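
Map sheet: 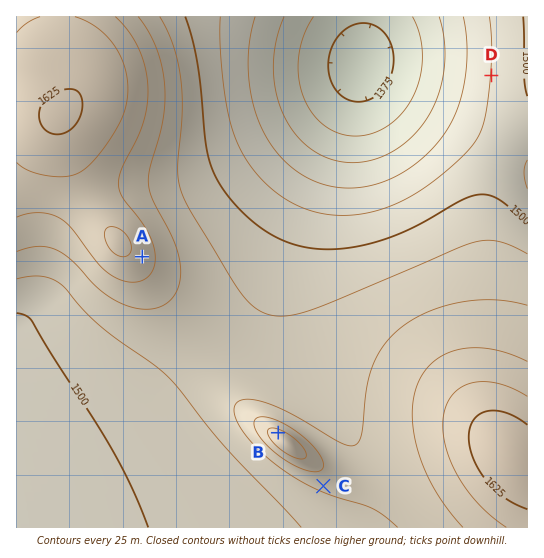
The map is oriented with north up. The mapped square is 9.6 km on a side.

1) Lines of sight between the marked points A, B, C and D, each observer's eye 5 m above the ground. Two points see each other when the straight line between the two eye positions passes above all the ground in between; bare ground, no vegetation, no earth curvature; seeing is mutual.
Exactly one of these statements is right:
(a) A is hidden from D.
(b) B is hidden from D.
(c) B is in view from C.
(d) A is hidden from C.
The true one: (d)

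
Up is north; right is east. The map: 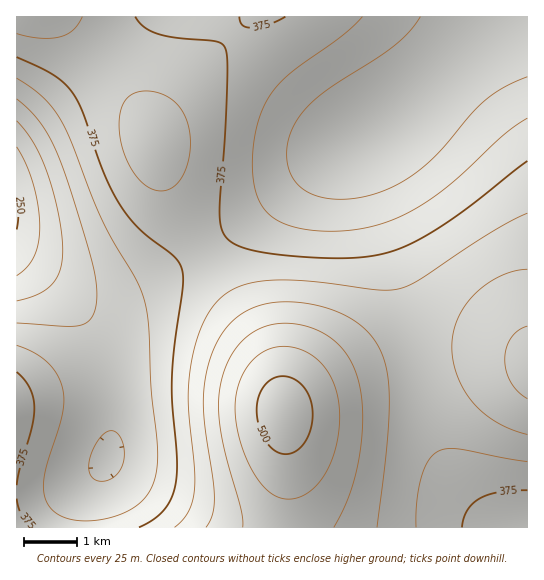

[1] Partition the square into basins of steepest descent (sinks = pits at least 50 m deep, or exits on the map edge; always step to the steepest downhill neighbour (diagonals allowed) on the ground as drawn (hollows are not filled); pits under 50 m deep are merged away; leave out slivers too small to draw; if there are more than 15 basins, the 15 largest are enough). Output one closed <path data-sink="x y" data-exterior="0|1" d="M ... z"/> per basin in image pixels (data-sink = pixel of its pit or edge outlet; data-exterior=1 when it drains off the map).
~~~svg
<path data-sink="370 134" data-exterior="0" d="M527 16l-467 1 52 57 31 40 12 28 9 36 17 37 72 115 18 32 8 23 4 26 11-10 39-18 33-12 37-10 54-8 45 0 26 5z"/><path data-sink="17 213" data-exterior="1" d="M59 16l-43 1 0 510 270 1 2-65-3-34-4-34-10-33-18-32-72-115-17-37-9-36-12-28-31-40z"/><path data-sink="527 527" data-exterior="1" d="M502 353l-45 0-66 11-52 16-49 24-7 7 5 52-1 64 240 1 1-169z"/>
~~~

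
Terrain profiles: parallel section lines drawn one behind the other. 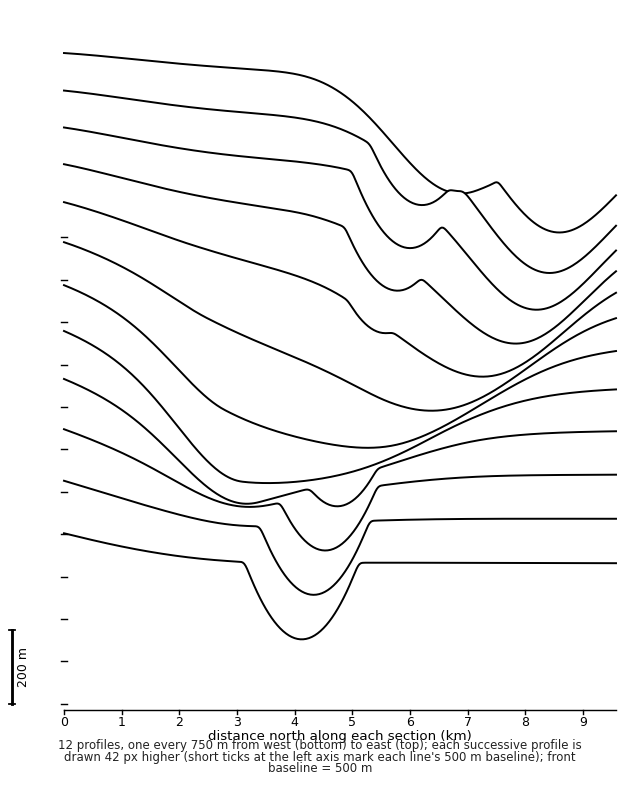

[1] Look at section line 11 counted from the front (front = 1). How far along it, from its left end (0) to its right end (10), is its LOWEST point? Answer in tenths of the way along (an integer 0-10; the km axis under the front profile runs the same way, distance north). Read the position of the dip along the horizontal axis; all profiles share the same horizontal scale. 9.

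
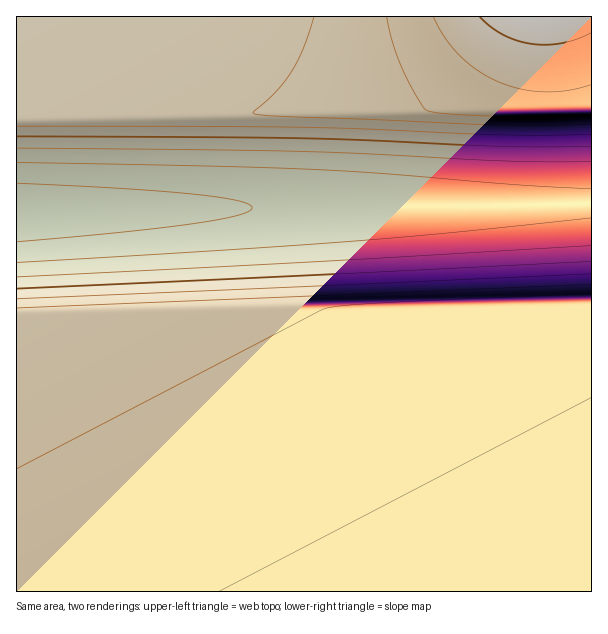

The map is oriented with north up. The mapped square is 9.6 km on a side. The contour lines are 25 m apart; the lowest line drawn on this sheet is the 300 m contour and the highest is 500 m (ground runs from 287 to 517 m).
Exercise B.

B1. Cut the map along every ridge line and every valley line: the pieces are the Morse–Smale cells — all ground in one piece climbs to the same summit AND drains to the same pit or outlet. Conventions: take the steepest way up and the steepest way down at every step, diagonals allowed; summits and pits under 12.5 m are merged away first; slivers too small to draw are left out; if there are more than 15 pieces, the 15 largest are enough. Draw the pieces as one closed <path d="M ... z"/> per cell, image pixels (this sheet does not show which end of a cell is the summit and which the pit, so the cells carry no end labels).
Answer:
<path d="M591 204l-118 2-195 0-261 6-1 379 575 1z"/><path d="M591 16l-574 0-1 196 575-8z"/>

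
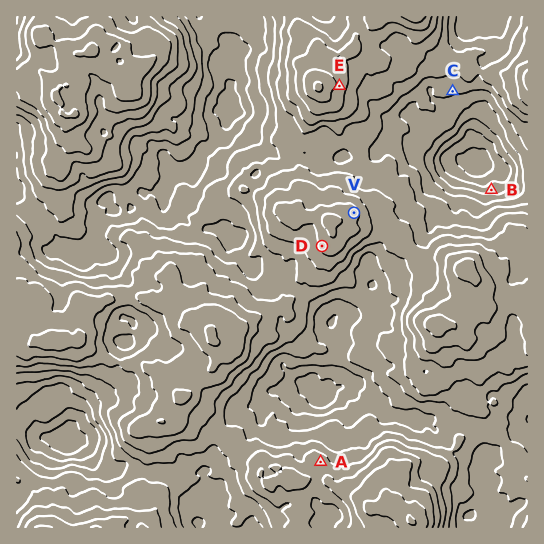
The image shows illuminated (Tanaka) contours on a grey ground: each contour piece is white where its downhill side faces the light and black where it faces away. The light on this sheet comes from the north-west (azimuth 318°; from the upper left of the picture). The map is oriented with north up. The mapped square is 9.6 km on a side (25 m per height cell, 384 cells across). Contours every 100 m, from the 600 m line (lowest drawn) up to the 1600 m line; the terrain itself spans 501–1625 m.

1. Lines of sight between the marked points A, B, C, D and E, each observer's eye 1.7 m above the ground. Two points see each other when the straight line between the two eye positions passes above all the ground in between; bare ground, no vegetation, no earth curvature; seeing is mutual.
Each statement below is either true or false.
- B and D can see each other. false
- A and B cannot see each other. true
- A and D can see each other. true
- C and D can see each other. false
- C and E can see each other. true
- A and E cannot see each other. true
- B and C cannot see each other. false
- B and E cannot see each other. false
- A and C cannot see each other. true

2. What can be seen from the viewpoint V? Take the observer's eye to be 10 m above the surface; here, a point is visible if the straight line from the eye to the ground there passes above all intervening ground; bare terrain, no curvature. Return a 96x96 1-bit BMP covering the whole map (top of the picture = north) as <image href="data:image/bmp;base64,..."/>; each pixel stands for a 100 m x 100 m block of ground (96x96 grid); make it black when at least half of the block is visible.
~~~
<image width="96" height="96" href="data:image/bmp;base64,Qk2+BAAAAAAAAD4AAAAoAAAAYAAAAGAAAAABAAEAAAAAAIAEAAATCwAAEwsAAAIAAAAAAAAA////AAAAAAAAAAAAAAAAAAAAAAAAAAAAAAAAAAB4AAAAAAAAAAAAAABwAAAAAAAAAAAAAAf4AAAAAAAAAAAAAH/8AAAAAAAAAAAAAP/0AAAAAAAAAAAAA+/+AAAAAAAAAAAAH84eAAAAAAAAAAOOP/4OAAAAAAAAAAP///8AAAAAAAAAAAZ///8AAAAAAAAAAAf////BAAAAAAAAAA//////wAAAAAAAAAf/////gAAAAAAAAAP/////AAAAAAAAAAAf///8AAAAAAAAAAAH///wAAAAAAAAAAAAP//AAAAAAAAAAAAAH7+AAAAAAAAAAAAAAP8AAAAAAAAAAAAAAH4AAAAAAAAAAAAAADwAAAAAAAAAAAAAAAAAAAAAAAAAAAAAAAAAAAAAAAAAAAAAAAAAAAAAAAAAAAAAAAAIAAAAAAAAAAAAAAAAAAAAAAAAAAAAAAA4AAAAAAAAAAAAAA/wAAAAAAAAAAAAAA/gAAAAAAAAAAAAAAjAAAAAAAAAAAAAAADgAAAAAAAAAAAAAADQAAAAAAAAAAAAAAj4AAAAAAAAAAAAAA/4AAAAAAAAAAAAAA+wAAAAAAAAAAAAAA+AAAAAAAAAAAAAAAPYAAAAAAAAAAAAAAP/aAAAAAAAAAAAAAP/8AAAAAAAAAAAAAP/tAAAAAAAAAAAAAP//gAAAAAAAAAAAAH//gAAAAAAAAAAAAH/wAAAAAAAAAAAAAP/5AAAAAAAAAAAAAP/4AAAAAAAAAAAAAP/4AAAAAAAAAAAAAP/8AAAAAAAAAAAAAPv+AAAAAAAAAAAAAP/+AAAAAAAAAAAAAP//AAAAAAAAAAAAAf//AAAAAAAAAAAAAfH/jgAAAAAAAAAAAaH/n8AAAAAAAAAAA+H//wAAAAAAAAAAB+D//wAAAAAAAAAA/7D//4AAAAAAAAAFzzD//oAAAAAAAAAHzxg+/4AAAAAAAAADzjgf/8AAAAAAAAAAD/BPv8AAAAAAAAAAH/AHP8AAAAAAAAAAH+AAP8AAAAAAAACAD+AAH8AAAAAAAAAAH+AAB8AAAAAAAAAAf+AAA8AAAAAAAAAA/+AAA8AAAAAAAAAAf8AAA8AAAAAAAAAAP4AAB8ARgAAAAADw/wAAD8AJwAAAAAP//wcAH8AH8AAAAAfv/geAH8AD/AAAAAHH///gP8Af3gAAABH////4/8Af3/8AABH////7/8Af//+AABP//+/z/8Af///AAB//+cf3/8AH///gAB//+8///8AH3//wAA7/9////8AHj//wAA7/7/+//8AvB//4AB//P////8BvBP/8AAP/P////8A/AP/+AAAf/3///8AHAP/+AAAH/////8AGAP/+AAAAv////8AEA3/+AAABv////8AEAH/+AAAA////M4AHwB//AAAA//+PAQAH4A//gAAA+B8PAYAA4A//gAAA+DuAg8AAYA//gAAAGD/AA8AAAA//gAAAGD/AA8AAAAH/gAAAH3/AA8AAAAD3gAAAH/+AAcAAAADzgAAAH/8AAcAAAADzgAAAH/8AAc="/>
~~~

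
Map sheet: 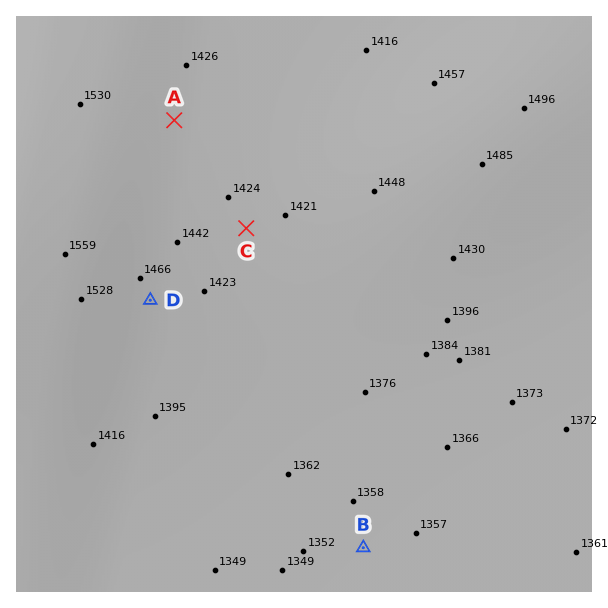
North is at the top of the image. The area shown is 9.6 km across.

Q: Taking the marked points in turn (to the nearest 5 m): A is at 1440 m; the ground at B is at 1355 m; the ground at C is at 1420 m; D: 1445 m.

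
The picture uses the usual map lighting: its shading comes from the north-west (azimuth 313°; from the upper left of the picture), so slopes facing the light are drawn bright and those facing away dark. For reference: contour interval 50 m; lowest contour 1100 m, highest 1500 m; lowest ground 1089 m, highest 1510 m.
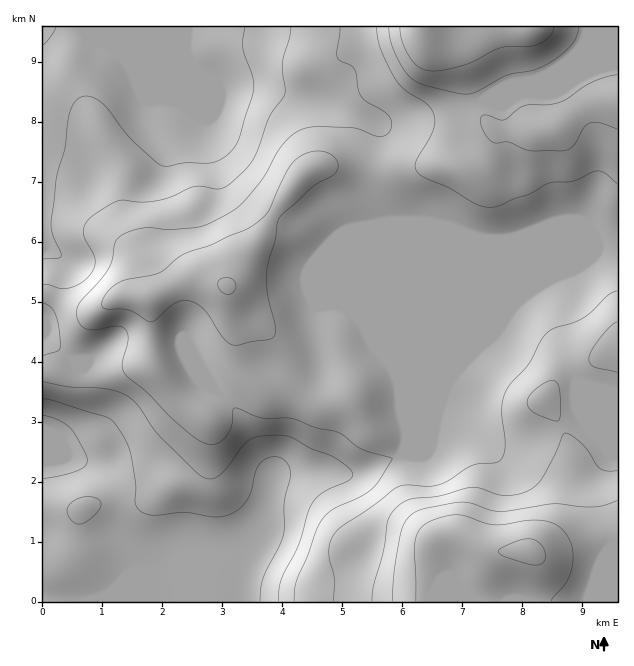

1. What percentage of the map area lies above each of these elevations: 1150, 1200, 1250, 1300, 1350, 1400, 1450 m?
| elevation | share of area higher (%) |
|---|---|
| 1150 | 83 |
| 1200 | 73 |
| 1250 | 64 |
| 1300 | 29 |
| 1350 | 14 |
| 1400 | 8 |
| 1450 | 4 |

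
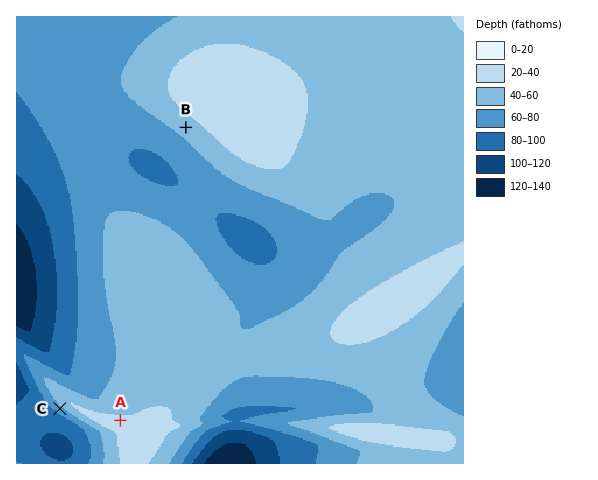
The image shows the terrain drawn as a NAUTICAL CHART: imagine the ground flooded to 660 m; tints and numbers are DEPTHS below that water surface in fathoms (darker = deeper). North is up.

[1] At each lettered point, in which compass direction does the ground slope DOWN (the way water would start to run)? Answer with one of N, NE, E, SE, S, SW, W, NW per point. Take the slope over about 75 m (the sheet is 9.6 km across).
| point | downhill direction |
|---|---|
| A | N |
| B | SW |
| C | SW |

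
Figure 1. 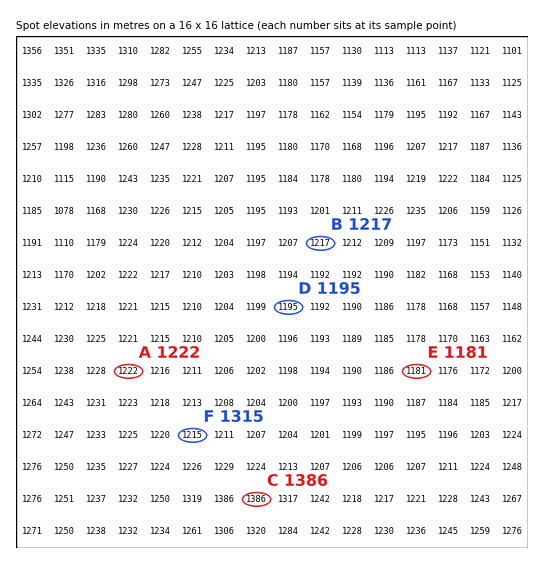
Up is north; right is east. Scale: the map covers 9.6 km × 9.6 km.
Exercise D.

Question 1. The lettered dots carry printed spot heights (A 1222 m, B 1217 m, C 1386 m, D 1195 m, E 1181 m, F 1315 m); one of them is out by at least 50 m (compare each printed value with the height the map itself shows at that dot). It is F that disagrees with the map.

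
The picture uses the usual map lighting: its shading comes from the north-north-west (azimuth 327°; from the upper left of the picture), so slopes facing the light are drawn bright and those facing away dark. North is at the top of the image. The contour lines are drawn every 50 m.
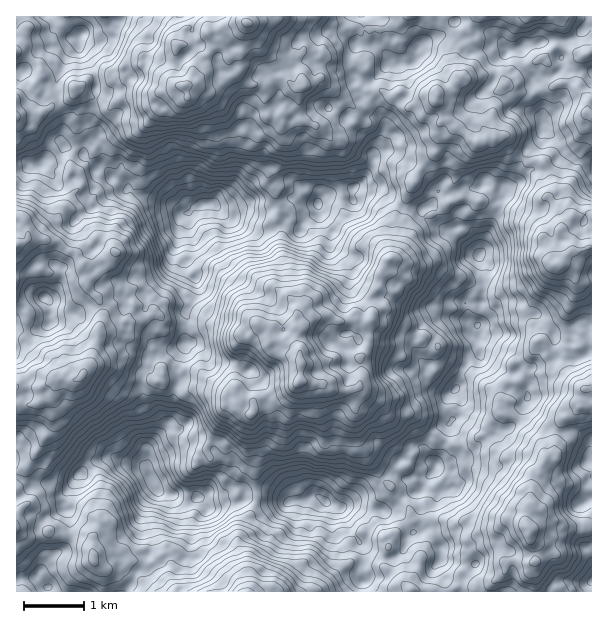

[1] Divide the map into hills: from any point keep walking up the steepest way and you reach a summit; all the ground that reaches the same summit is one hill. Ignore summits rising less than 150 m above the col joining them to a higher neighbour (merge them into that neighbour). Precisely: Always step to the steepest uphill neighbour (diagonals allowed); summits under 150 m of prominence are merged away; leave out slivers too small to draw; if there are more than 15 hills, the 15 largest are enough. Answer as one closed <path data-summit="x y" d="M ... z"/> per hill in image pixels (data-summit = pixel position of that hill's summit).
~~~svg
<path data-summit="299 381" d="M494 182l-11 0-4 5-15 1-14 6-12-2-5 11-11 7-20-2-25-21-30 1-23 8-6 7 1 7-10 7-9 11-7-4-5-5-2-6-7-5-34 0-14 6-6 0-10-9-11-1-16 8-4 6-3 12 0 10 6 20 0 7 9 12 0 14-10 18 0 31-10 20 4 18-6 15-2 21-4 10-20 23 0 22 8 17 6 5 11 1 10 6 15-2 8 8 30-2 7-5 9 0 8 3 31 0 27-6 25 16 9 21 17 17 20 9 10-5 11-20 10-6 0-37 3-4 9 5 8 0 10-4-4-9-8-9-2-5 13-2 13-16-2-10-10-14 7-9 3-16-4-9 13-30 11-7 3 8 19 12 10 18 16 3 1-7-5-9-7-6 1-9-2-6-7-6-9-1-18-9-4-4 0-10-8-5 0-9 11-10 3-11 0-25-4-12 10-23 8-21 0-6 6-9 0-7z"/><path data-summit="246 23" d="M591 16l-474 0-1 5-11 10-6 3-19 2-8-2-19-18-36 0-1 146 25 2 3-4 15-6 6-8 10 2 8 4 9-10 4-2 6 7 0 18 12 15 8 2 13 11 20 7 12 2 15 10 7 0 5-4 10-4 8 0 13 10 6 0 14-6 34 0 7 5 2 6 11 9 20-18-1-7 6-7 30-9 23 0 6 3 16 16 23 4 11-7 6-12-11-17-8-8-12-4-4-5-18-7-13 6 12-21 0-13-7-18-7-7-10-2 0-9 4-4 7-2 20-18 21 0 3-3 2-11 5-5 18-7 12-12 1 9 16 19 15-2 9-6 9 0 6 6 13-2 2 18 10 14-4 18 11 16 3 15 31 31 16 3z"/><path data-summit="83 375" d="M41 164l-12 0-5 4-8 0 1 412 19-3 8-13 12-11 11-7 3-7 0-23-6-9 0-6 4-12 12-15 13-11 14-6 7 0 12 6 22 4 0-18 20-23 4-10 2-21 6-15-4-18 10-20 0-31 10-18 0-14-9-12 0-7-6-20 0-10 5-18-4 0-15-10-12-2-23-8-6-6-12-6-10-12-44 14-4-1z"/><path data-summit="530 530" d="M537 314l-13 4-30 1-16 7 0 10 4 4 18 9 9 1 7 6 2 6-1 9 7 6 5 9-1 13-5 11-5 9-9 9-11 2-10 6-23 20-4 0-15 8-10 1 2 5 8 9 4 9-10 4-8 0-9-5-3 4 0 37-10 6-11 20-10 5-15-6-11-9-2 1 3 6 0 10-6 11 0 4 4 6 0 10 230-1 0-265-13-2-12 10-13 0z"/><path data-summit="246 591" d="M114 457l-7 0-20 11-11 9-10 18-2 12 6 9-2 27-5 7-7 3-12 11-7 12 11 12 0 4 313-1 1-9-4-6 0-4 6-11-2-15-10-13-9-21-25-16-27 6-31 0-8-3-9 0-7 5-30 2-8-8-15 2-10-6-14-2-3-4-9-20-6-4-15-1z"/><path data-summit="437 96" d="M453 24l-12 12-18 7-5 5-2 11-3 3-21 0-20 18-7 2-4 4 0 9 10 2 7 7 7 18 0 13-11 18 12-3 34 16 8 8 6 12 6 6 7 2 17-6 15-1 4-5 11 0 9 5 7-1 6-6 1-10 11-20 12-10 2-8-1-18-11-16 4-18-10-14-3-18-12 2-6-6-9 0-9 6-15 2-16-19z"/><path data-summit="558 266" d="M543 126l-3 14-12 10-10 17-2 13-6 6-6 2 0 7-6 9-2 11-14 36-2 3 4 12 0 25-3 11-11 10 0 9 6 4 10-5 15-18 20 2 13 8 20 22 13 0 12-10 13 0 0-160-17-4-31-31z"/>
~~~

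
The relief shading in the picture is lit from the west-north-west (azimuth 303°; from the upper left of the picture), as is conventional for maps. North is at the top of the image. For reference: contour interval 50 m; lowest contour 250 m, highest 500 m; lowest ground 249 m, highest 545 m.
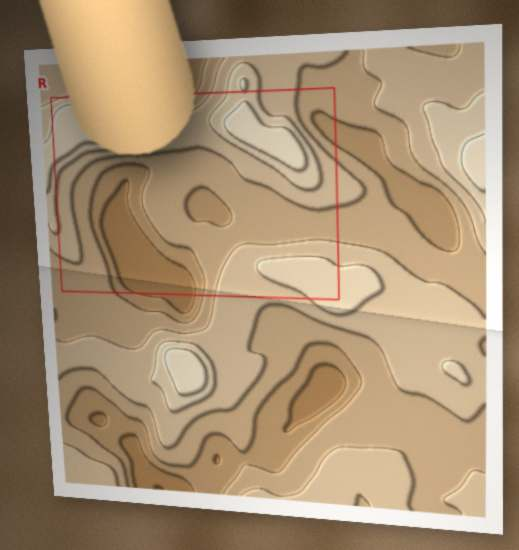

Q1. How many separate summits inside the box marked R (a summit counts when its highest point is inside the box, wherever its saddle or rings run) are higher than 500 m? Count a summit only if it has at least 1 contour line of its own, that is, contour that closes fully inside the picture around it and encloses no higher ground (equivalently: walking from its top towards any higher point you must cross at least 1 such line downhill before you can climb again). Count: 1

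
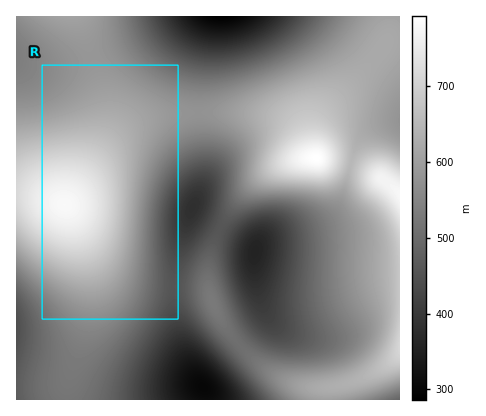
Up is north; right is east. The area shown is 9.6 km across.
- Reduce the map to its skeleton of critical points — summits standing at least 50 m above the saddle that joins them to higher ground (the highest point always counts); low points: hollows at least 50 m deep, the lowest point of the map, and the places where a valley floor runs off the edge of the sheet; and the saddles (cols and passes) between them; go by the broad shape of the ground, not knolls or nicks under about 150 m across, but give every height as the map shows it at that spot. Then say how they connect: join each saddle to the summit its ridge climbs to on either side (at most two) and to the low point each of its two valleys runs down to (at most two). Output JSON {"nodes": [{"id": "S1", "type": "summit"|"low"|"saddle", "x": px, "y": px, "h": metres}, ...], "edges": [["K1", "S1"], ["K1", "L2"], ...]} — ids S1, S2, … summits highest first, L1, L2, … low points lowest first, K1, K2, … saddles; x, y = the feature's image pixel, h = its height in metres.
{"nodes": [
{"id": "S1", "type": "summit", "x": 316, "y": 158, "h": 792},
{"id": "S2", "type": "summit", "x": 64, "y": 204, "h": 779},
{"id": "S3", "type": "summit", "x": 400, "y": 194, "h": 777},
{"id": "L1", "type": "low", "x": 222, "y": 16, "h": 286},
{"id": "L2", "type": "low", "x": 204, "y": 388, "h": 300},
{"id": "L3", "type": "low", "x": 254, "y": 252, "h": 356},
{"id": "L4", "type": "low", "x": 192, "y": 208, "h": 380},
{"id": "L5", "type": "low", "x": 16, "y": 328, "h": 441},
{"id": "L6", "type": "low", "x": 400, "y": 400, "h": 487},
{"id": "K1", "type": "saddle", "x": 350, "y": 162, "h": 650},
{"id": "K2", "type": "saddle", "x": 326, "y": 400, "h": 601},
{"id": "K3", "type": "saddle", "x": 198, "y": 112, "h": 577},
{"id": "K4", "type": "saddle", "x": 68, "y": 400, "h": 517},
{"id": "K5", "type": "saddle", "x": 240, "y": 344, "h": 506},
{"id": "K6", "type": "saddle", "x": 220, "y": 228, "h": 457},
{"id": "K7", "type": "saddle", "x": 174, "y": 286, "h": 454}],
"edges": [["K1", "S1"], ["K1", "S3"], ["K1", "L1"], ["K1", "L3"], ["K2", "S3"], ["K2", "L2"], ["K2", "L6"], ["K3", "S1"], ["K3", "S2"], ["K3", "L1"], ["K3", "L4"], ["K4", "S2"], ["K4", "L2"], ["K4", "L5"], ["K5", "S1"], ["K5", "S3"], ["K5", "L2"], ["K5", "L3"], ["K6", "S1"], ["K6", "L3"], ["K6", "L4"], ["K7", "S1"], ["K7", "S2"], ["K7", "L2"], ["K7", "L4"]]}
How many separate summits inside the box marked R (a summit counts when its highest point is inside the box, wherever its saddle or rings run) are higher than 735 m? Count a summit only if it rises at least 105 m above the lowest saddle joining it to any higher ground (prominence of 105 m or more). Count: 1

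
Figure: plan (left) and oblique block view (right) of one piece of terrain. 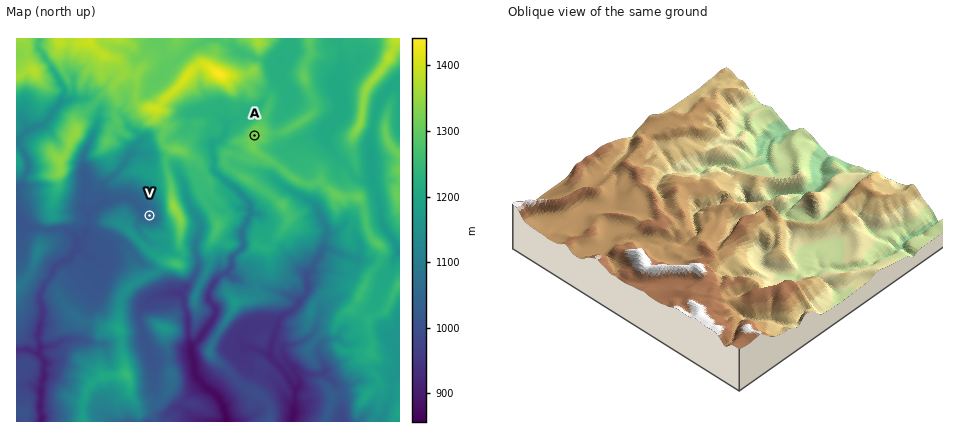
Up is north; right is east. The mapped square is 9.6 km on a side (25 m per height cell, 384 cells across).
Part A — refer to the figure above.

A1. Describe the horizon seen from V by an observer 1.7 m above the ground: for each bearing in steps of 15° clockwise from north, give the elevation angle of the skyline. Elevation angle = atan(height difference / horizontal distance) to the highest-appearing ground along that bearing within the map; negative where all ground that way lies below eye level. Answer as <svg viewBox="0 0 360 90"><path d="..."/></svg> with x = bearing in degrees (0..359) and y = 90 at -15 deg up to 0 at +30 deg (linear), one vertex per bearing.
<svg viewBox="0 0 360 90"><path d="M0 44l15-4 15-7 15-13 15-10 15-3 15 6 15 8 15 7 15 9 15-4 15 0 15-1 15 1 15 5 15 1 15 2 15 1 15 4 15 4 15-3 15 1 15-1 15 0"/></svg>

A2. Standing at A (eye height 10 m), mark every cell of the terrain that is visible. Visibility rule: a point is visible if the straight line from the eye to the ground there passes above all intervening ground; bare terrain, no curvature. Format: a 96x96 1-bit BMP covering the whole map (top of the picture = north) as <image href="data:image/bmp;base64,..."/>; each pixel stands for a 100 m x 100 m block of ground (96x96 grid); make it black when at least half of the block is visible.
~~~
<image width="96" height="96" href="data:image/bmp;base64,Qk2+BAAAAAAAAD4AAAAoAAAAYAAAAGAAAAABAAEAAAAAAIAEAAATCwAAEwsAAAIAAAAAAAAA////AAAAAAAAAAAAAAAAAAAAAAIAAAAAAAAAAAAAAAIAAAAAAAAAAAAAAAEAAAAAAAAAAAAAAAAAAAAAAAAAAAAABAAAAAAEAAAAAAAABgAAAAAEAAAAAAAAAwAAAAAEAAAAAAAAA4AAAAAEAAAAAAAAA4AAACAGAAAAAAAAAAAAADAOAAAAAAAAAAAAAD8OAAAAAAAAAAAAABx+AAAAAAAAAAAAAAg8AAAAAAAAAAAAAAA8AAAAAAAAAAAAAAAAAAAAAAAADgAAAAAAAAAAAAAABwAAAAAAAACAAAAAP8AAAAAAAAAAAAAAH4AAAAAAAAAAAAAAAEAAAAAAAAAAAAAAAEAAAAAAAAAAAAAAAAAAAAAAAAAAAAAAAAAAAAAAAAAAAAAAAAAAAAAAAAAAAAAAAAAAAAAAAAAAAAAAgAAAAAAAAAAAAAAAgAAAAAAAAAAAAAAA4AAAAAAAAAAAAAAAeAgAAAAAAAAAAAAAeAAAAAAAAAADwAAAOAQAAAAAAAAHAAAAPAQAAAAAAAAAAAAAPAYAAAAAAAAAAAAAfgYAAAAAAAAAAAAAfwMAAAAAAAAAAAAAfwMAAAAAAAAAAAAAf4EAAAAAAAAAAAAAf4AAAAAAAAAAAAAAf8AAAAAAAOAAAAAAeGAAAAAAAeAAAAAAcGAAAAAAAGAAAAAAQCAAAAAAACAAAAAAAIAAAAAAAGAABwAAAIAAAAAAAGAMH4AAAeAAAAAAAGAIH4AAAeAAAAAAAGAAD8AAAYAAAAAAAGAAAOAAAQAAAAAAAGAAAGAAAQAAAAAAAGA4ACAAAAAAAAAAAGB8AAAAAAAAAAAAAGB8AAQAAAAAQAAAAMD4AAcAAAEAQAAAAcDIAA+BAAMAYAAAAcGQAHwDAAcAYAAAAYPwAPgDAAcAIAAAAYPwAfAD/A8AIAAAAYfgA8AH/h8AAAAAAYbgB4AHvh8AAAAAAwbAHgD4PB8AAAAAAw7AeAP4YB8AEAAAAw2A4A/4ZB8AEAAAAgMDgD/4fA8AGAAAAAMHAH/4+A8AGAAAAAMOAH//+A8AGAAAAB8MA///+A8APAAAAD8PB///+A8ADgAAAH8PD///+A8ABgIAAP8cPD//8AwABgOABf+A+D//8AwAAwGAD//j+D//8AgAAYEAD///OP//+AAAAYEAB//+HvA/+AAAAcAAB+/+BDwD/AAAAcAAf+/+AD4A/AAAA4AAP+/+AB8APAAAAAAAH///Ah+AHgAAAAAAH///A7/ADgAAAAAAH///g//gBgAAAAAAD///4//gBgAAAAAAB//////gBgAAAAAAA////3/ABgAAAAAAAf///z/ADgAAAAAAAP///z+ADwAAAAAAAH///7+AD4AAAAAAAD///P+AD4AAAAAAADz/+P8AD8AAAAAAABwAOP8AD+AAAAAAAAwAAP8AD/AAAAAAAAAAAP8AH/gAAAAAAAAAAP+AH/gAAAAAAAAAAf/AD/wAAAAAAAAAB//AD/wAAAAAAAAAD//AD/4AAAAAAAAAH//AB/8AAAAAAAAAGf/AB/8="/>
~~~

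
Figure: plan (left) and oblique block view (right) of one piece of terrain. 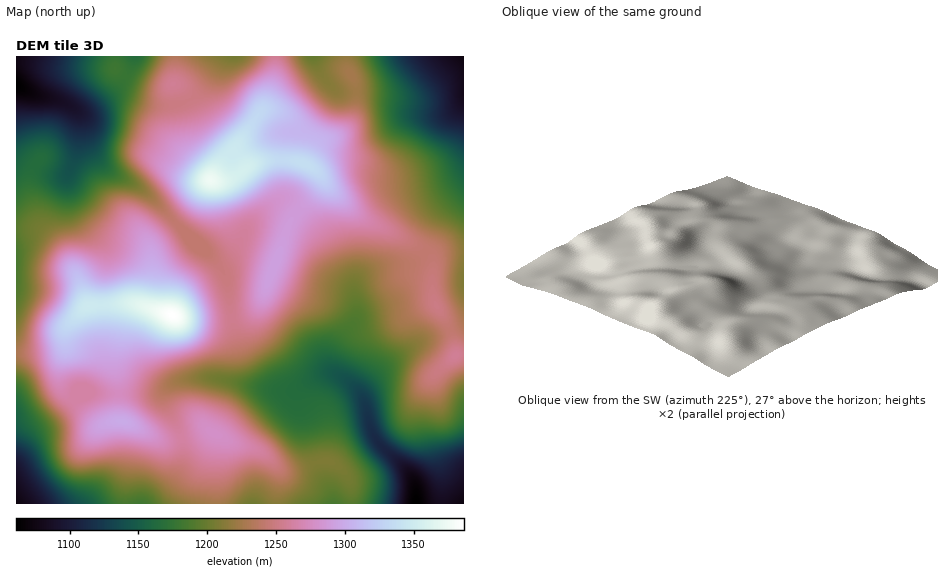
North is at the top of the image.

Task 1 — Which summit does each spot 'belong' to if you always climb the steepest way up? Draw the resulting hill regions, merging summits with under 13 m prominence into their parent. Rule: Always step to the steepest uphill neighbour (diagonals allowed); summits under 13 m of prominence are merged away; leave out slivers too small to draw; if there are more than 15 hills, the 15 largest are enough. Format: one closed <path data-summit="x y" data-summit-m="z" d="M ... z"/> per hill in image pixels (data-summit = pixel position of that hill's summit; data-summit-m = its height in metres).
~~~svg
<path data-summit="173 316" data-summit-m="1387" d="M222 56l-206 1 1 399 17-26 23-14 19-18 14-6 22 2 45-1 19-11 17-4 22 0 42 9 5 0-13-10-5-12-12-44-5-40-4-11-9-10-69-69-33-18-13-13-11-17-6-25-5-8 4 2 10-1 28-15 11 1 23 8 22 0 12-3 10-8 9-9 13-20z"/><path data-summit="210 180" data-summit-m="1376" d="M463 56l-26 0-28 24-13 9-32 3-24 0-5-2-13-15-8-19-91 0-17 29-9 9-10 8-12 3-22 0-23-8-11-1-28 15-13 0 6 11 4 21 11 17 13 13 33 18 69 69 9 10 4 11 4 33 4 21 14 42 14 10 16 4 13 0 30-17 15 0-5-7 0-9 6-14 18-25 1-10-3-21 3-6 6-7 12-5 34-6 14-8 7-9 14-32 20-21z"/><path data-summit="214 433" data-summit-m="1279" d="M215 378l-35 2-8 4-5 5-3 9 18 40 1 22-11 24-21 19 181 1-1-11-12-22-11-49-10-21 0-6 6-9-12 5-14 0z"/><path data-summit="123 422" data-summit-m="1300" d="M167 387l-10 6-45 1-22-2-14 6-19 18-23 14-18 27 0 46 135 1 3-2 18-18 11-24-1-22-18-40z"/><path data-summit="455 355" data-summit-m="1258" d="M463 324l-37 14-21 13-17 13-20 19-6 10 9 36 9 16 30 29 5 10 2 20 47-1z"/>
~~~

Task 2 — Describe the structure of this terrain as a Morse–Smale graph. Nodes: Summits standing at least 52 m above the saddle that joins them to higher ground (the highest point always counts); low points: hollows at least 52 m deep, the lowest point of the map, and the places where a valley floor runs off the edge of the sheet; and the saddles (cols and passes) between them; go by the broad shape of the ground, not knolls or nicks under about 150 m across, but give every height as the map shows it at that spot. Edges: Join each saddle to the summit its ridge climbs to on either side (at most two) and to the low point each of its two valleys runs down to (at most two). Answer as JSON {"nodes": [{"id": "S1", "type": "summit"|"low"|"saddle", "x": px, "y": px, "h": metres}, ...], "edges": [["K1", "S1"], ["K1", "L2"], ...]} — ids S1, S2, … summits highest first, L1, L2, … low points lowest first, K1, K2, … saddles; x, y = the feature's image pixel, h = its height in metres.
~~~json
{"nodes": [
{"id": "S1", "type": "summit", "x": 173, "y": 316, "h": 1387},
{"id": "S2", "type": "summit", "x": 210, "y": 180, "h": 1376},
{"id": "L1", "type": "low", "x": 416, "y": 503, "h": 1061},
{"id": "L2", "type": "low", "x": 17, "y": 86, "h": 1061},
{"id": "L3", "type": "low", "x": 17, "y": 503, "h": 1073},
{"id": "L4", "type": "low", "x": 463, "y": 57, "h": 1073},
{"id": "K1", "type": "saddle", "x": 231, "y": 319, "h": 1255},
{"id": "K2", "type": "saddle", "x": 188, "y": 100, "h": 1251},
{"id": "K3", "type": "saddle", "x": 426, "y": 251, "h": 1243},
{"id": "K4", "type": "saddle", "x": 451, "y": 330, "h": 1243},
{"id": "K5", "type": "saddle", "x": 175, "y": 223, "h": 1242},
{"id": "K6", "type": "saddle", "x": 216, "y": 503, "h": 1225}],
"edges": [["K1", "S1"], ["K1", "S2"], ["K1", "L1"], ["K2", "S1"], ["K2", "S2"], ["K2", "L1"], ["K2", "L2"], ["K3", "S1"], ["K3", "S2"], ["K3", "L1"], ["K3", "L4"], ["K4", "S1"], ["K4", "L1"], ["K4", "L4"], ["K5", "S1"], ["K5", "S2"], ["K5", "L1"], ["K5", "L2"], ["K6", "S1"], ["K6", "L1"], ["K6", "L3"]]}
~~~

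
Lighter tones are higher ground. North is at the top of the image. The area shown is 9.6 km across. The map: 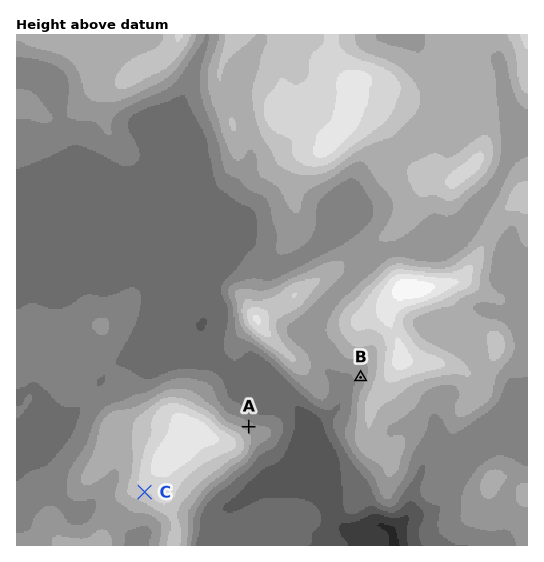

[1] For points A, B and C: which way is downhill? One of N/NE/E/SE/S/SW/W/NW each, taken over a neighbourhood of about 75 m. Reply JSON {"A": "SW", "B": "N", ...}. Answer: {"A": "NE", "B": "W", "C": "SW"}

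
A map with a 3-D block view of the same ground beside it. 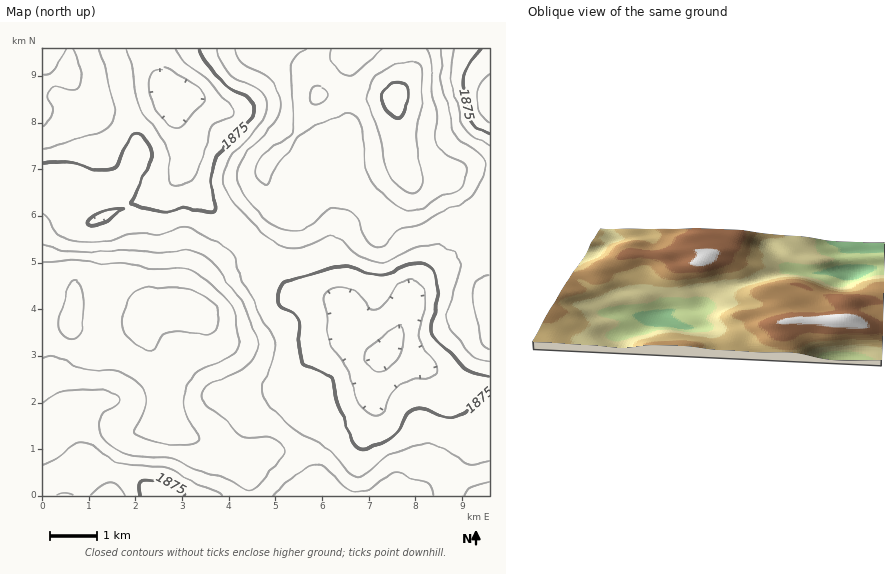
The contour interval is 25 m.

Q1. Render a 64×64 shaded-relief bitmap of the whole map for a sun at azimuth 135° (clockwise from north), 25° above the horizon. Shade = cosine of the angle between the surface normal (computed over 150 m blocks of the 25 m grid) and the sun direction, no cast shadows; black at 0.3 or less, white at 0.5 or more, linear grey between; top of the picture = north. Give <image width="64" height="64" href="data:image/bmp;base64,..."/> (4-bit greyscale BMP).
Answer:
<image width="64" height="64" href="data:image/bmp;base64,Qk12CAAAAAAAAHYAAAAoAAAAQAAAAEAAAAABAAQAAAAAAAAIAAATCwAAEwsAABAAAAAAAAAAAAAAABEREQAiIiIAMzMzAERERABVVVUAZmZmAHd3dwCIiIgAmZmZAKqqqgC7u7sAzMzMAN3d3QDu7u4A////AHd3iHVWirzLqqqqu7qZmqqYd4iJmZh2ZniJiZq7u6qqh3iIdlaKu7u6qqu8u6qquph3eImZmHZVZ4iImau7qqqpmYh2Z4q8zMu6q8zLuqu7qYd3eJmYdURWiIiJqqqqqru6qYh4q83d3cu7vMu6q7y6mHd4mal2REV4iIiZqpmZzMy7qZm83u7t3Lu7u7qqu8uph3iZqYZURGeIiJmZmIjMzMy6mrze7u3cu6qqqpmau7qYd4mql2REVniIiZmYiLu8zLqqvM3M3cy6qqqpmImqqpiIiaqYdURFZ3iJmZmIu6u7upmqu7u7u7qqqZmIeImZmIiJqqmGVEVmeIiZmZm6qqqZiImqqqq7uqmZmYh3iJmIiJmqqYdlVWd4iIiZmbqpmYh3d4iZqqqqmZmZmHeImYiJmqqpmHZmZ3iId4iZu6qYh3Zmd4iaqqqZmZmZiIiZmZmqqqmYdmZneId2Z4jMupiId2Zmd4mqqpmJmamYiZmZmaqqqZh2Znd4h2ZWd8zLqZiHdmZniau6qZmZqpmZqpmaqqqqmHZmd4iIdmVmzMy6mZmId2eJvMy6mZmqqqqqmZqru6qYdmZ3iIiHZma7u7uqqpmId4q93cuqqqqqqqqZmau7uph2ZneIiIh3Zqqru7u7qpmIir3u3cu7u7u7qpiZq7y6mHZmd4iJmZiHuqq7zMu7qZmZvN7u3czMu7u6mIiau7qYdlZniIiZqqm7qrvMzLuqmZmrzd7u7d3My7qYiImruph2VmeIiJmru8y6q8zMu6qpmZq7zd7u7t3Mu6mIiaq6qYdmZ4iIiavNzLqru7u6qqqqqqq7zd3u7dy7upmJmruqmHZ3iZmJmry7uqqqqqqqqqqqqqu8zN3d3Lu7qpmqq7upd3eJmZmZq6uqqqqqqpmqu7u7q7vMzN3Mu7u6qqqru7qHd4mZmYiJmZqqqpmZmaq7u7u7zMu7zLu7u7u7qqu8y5dmaJmZh3eImaqqmZmZmru7u7zMzLu7qqq7u7u6qrzMqGVWeJmHd4iJqqqZmJmaq7u7u8zMy7qpmqu7u7qqvNy5ZDRXiYd3d4iaqpmIiJmqqqqrvMzMu6mZqru7upmrzcp0M0Z4h3eHiJqqmYiIiZmZmZqrvMzLqZmqqqqqmZvN25YzNWd3d4iImqqZiIiIiIiIiZqru8u6maqqqqqZmrzcp1NFZnd3iIiaqpmIh3d4iIiImZqru7qqq7u7qpmavNyoZEVmZmaIiJmqmYh3d3d3eIiZmqqqqqq7zMy6qqq83Ll2VWZmZoiIiZmZiHd3Zmd4iZmqqqqqqrzN3Mu6u83tyodmZlVmd3eIiIiId3ZmZniJmru6qaqqu8zdzLu83v7bmHdmZmZ2ZmZ3d3d3dmZmeImqu7qpmqq7zMzMvM3v/+y5iHdmd2VURVVVVmZmZVZ3iZq7uqmaq7u7zLu7ze//7cupiIeIZlQzREREVmZlZmeIiaq6mZq7u7u7uqq83v/ty7qZiJl3ZDNERERWZmZmd3iImqqZqrzMzLupmavN3u3LuqmZmYh2VERERFZmZmZ3iIiJmZmrzN3dy6mZmrzN3cy6mZmZmZh2ZVVVVndmZniIiImZmavM3e3LqYiZq7zN3LqpmImaqqmHdmVmd2ZWeIiImZmZq7zN7typiImqvM3dy6qZiJq7u6mYd3d3dlVniImZmZmqu7zd3LmYmaq7ze7dy6qYmqu7u6mYiIh2ZWeIiJmZmZqqu83cupmZqrvO//7dy6mZqqu7uqqZmYdmZ3iIiJmZmqqqvMy7qpmaq83//+7ty5mZqqqqqqqqmHZnd3eIiJmqqqqru7uqmZmqve7u7/7dmZmZmZqqqqqph2d3d3eImaqpmqqru6qZmZq83d3u/+2ZmZmZmZmqu7qYdmZmZ3iaqqmZmqqqqZmZmqu7u83u7oiZmZiIiaq8zKh2VVVVZ4mqqZmZmZmZiIiaq7qqrN7td4iZiIiImrzMuYZURERWeauqmZmZmZiHiJqrupmavN1md4iIiIiavM3KhlQzMzRoq7qpmZmYiHd4mqu6mImru1Vmd3iIiImrzMuXVDMiI0aKq6qpmZiHdniau7qYiImaVVZnd3d3iau7uphlQyERJGiqu6qZmIdmeJq7u6mIiIhVVmZ3d2Z4mqqpmHZVMhATVomru6qYh2Z4mrzLupiHd2ZmZ3dmZniaqZiHd2ZTEAI1eKu7uqmHdnirzMzLuph3d2Z3d2ZmeJmZh3Znd2QhETRnm8zLuph3eKzd3c3MqYeId3eHdmd4mqmHZWZ3dkISNFaKzdzKmHeJrN3d3d3LmJiIiIh3eImqqYdlVWeHZDM0RXm93cuYd4ms3t3N3tyqmYiIiHd4m7upmGZVaJmHVERFaKzdy5h3eaze3Mze7cuZmIiId4mrzLqYh2Z4mqmHZVVnmszLl2Z4q97dzN3tzJmZiIh3iazMuqmYh4iru6mHZmZ5q7qGVWeKze7c3e3cmZmYh3eJvNzLqqqZiau7uoh2ZniaqXZERXm97+3d3d2ZmZiHd4m83cu7uqmZmru6mHdmd4mYdURFZ6zv/u3d3aqpmId4ibzdy7qqqZiaq7qYh3d4iZh2VERWi9//7d3duqqYh4iaq8zLqqqZiImqqqmHd4iZmYZVRVVpzv/t3d27qpiHiJqru7qpiIh3iJqqqZiIiZqql2VVVWet7u3d3Lu6mHeJqqqqqpmIh3d4iaqqmYiJmqqYdmZlV5ve7dzM"/>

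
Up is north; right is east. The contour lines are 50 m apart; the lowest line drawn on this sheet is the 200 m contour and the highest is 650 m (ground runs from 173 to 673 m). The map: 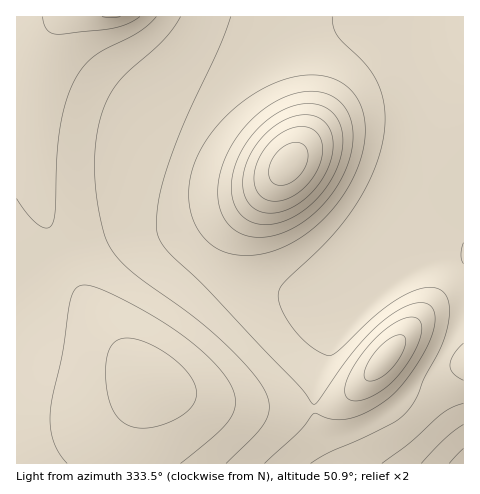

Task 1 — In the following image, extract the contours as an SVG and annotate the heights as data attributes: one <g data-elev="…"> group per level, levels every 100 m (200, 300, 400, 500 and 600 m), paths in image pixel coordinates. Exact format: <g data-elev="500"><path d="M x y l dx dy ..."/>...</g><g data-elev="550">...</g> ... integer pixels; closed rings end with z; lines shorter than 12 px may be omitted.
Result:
<g data-elev="200"><path d="M449 463l14-15"/></g><g data-elev="300"><path d="M382 463l28-20 32-30 10-6 11-4"/><path d="M463 264l-2-9 2-12"/></g><g data-elev="400"><path d="M264 463l35-31 15-19 19 6 16 0 21-9 21-14 16-18 17-25 9-20 2-17-1-5-3-5-5-3-6 0-14 3-17 10-15 13-16 17-16 21-23 33-5 4-17-20-87-92-38-36-9-11-6-11-1-13 3-21 5-24 18-49 36-78 13-32"/><path d="M235 255l14 0 15-1 15-5 15-7 15-11 14-11 13-14 10-16 9-16 6-16 3-15 1-16-2-14-4-11-7-11-10-8-14-6-17-2-18 2-20 7-20 10-18 14-16 16-14 19-9 17-6 19-1 17 2 18 7 15 10 13 12 8z"/></g><g data-elev="500"><path d="M181 463l35-29 15-16 3-8 2-8-2-9-4-9-8-13-13-14-36-28-26-16-30-17-20-8-13-3-8 3-5 11-8 54-13 57 0 16 3 14 6 13 8 10"/><path d="M367 381l5 0 7-3 14-12 11-18 2-7-2-5-5-1-7 2-8 6-8 8-7 10-4 9-1 7z"/><path d="M260 224l18-1 20-9 18-15 15-19 9-21 3-21-5-18-5-7-6-5-9-3-11-1-12 1-11 5-12 6-11 9-10 11-8 12-6 13-4 13-2 13 2 12 3 9 6 8 8 5z"/><path d="M17 199l10 15 11 10 8 4 5-3 4-14 2-52 3-29 5-26 9-22 8-14 12-11 11-8 33-16 18-16"/></g><g data-elev="600"><path d="M270 201l11 0 13-6 12-9 9-12 6-14 2-13-3-10-7-8-12-3-14 4-14 9-11 14-7 16 0 16 5 11z"/><path d="M102 17l9 1 9-1"/></g>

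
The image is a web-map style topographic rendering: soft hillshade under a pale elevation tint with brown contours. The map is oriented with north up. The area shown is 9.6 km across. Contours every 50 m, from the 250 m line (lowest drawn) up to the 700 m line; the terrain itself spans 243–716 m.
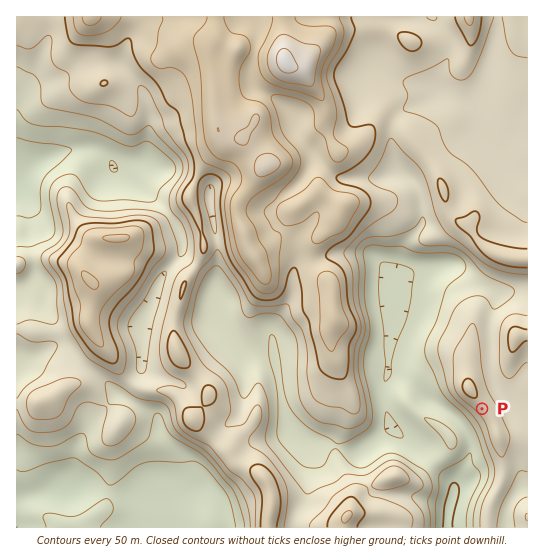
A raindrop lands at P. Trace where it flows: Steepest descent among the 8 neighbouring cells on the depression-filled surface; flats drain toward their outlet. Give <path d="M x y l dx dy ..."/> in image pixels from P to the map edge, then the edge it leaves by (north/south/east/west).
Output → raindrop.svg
<path d="M482 409l-17 17-2 0 2 4 2 3 0 2 3 6 0 14-4 8-4 4-5 11-2 8-1 1 0 4-1 2 0 4-4 5 0 4-2 1 0 20"/>
exit: south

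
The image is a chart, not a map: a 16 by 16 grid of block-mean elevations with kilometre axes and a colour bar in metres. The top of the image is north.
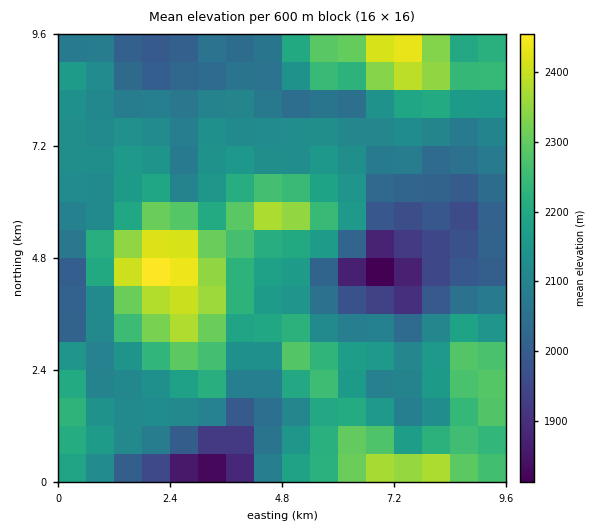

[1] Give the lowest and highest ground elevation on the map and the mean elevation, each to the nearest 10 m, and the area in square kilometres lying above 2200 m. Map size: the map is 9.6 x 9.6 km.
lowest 1780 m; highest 2490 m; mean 2150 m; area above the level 27.9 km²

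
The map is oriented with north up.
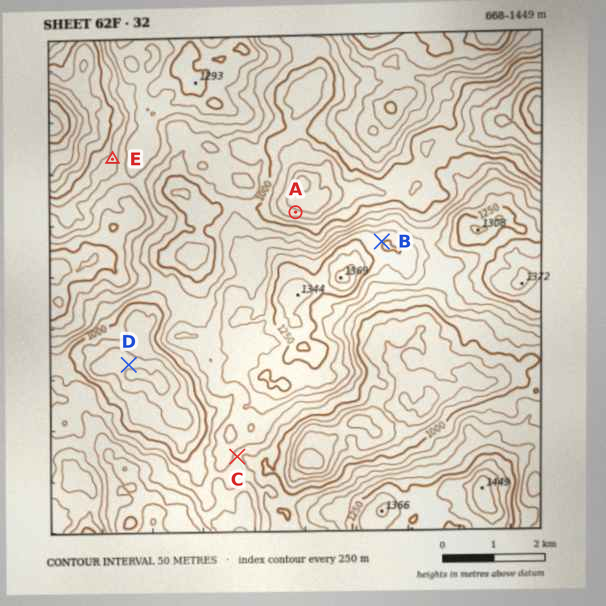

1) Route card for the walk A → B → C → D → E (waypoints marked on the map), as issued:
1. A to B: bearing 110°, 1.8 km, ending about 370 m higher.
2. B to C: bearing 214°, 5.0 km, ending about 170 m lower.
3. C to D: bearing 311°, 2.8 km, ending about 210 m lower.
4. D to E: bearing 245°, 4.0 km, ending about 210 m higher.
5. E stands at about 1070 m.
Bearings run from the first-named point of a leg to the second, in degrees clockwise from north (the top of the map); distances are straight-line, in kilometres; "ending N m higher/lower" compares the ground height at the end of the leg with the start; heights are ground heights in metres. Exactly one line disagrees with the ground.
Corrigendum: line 4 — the bearing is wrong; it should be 356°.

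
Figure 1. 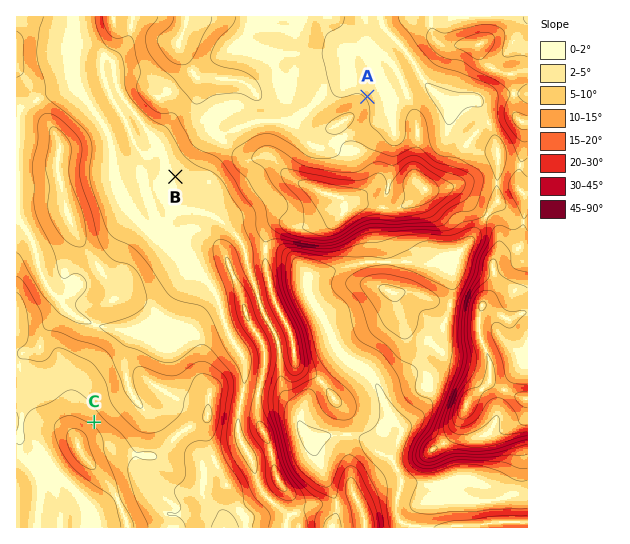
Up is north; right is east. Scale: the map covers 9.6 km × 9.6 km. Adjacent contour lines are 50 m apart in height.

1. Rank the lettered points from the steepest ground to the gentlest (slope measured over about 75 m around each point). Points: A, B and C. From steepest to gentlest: C A B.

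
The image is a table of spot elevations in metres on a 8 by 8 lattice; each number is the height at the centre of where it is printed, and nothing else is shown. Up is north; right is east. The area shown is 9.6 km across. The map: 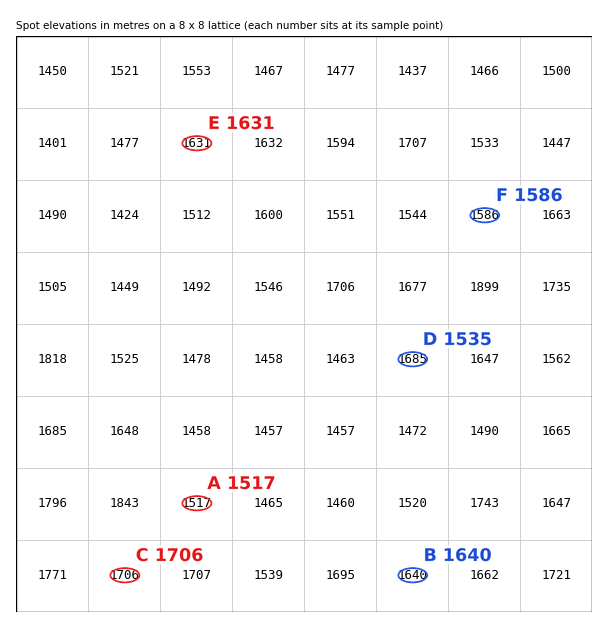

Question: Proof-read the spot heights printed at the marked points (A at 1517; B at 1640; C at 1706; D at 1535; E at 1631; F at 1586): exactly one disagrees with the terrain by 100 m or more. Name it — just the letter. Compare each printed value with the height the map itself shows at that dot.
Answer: D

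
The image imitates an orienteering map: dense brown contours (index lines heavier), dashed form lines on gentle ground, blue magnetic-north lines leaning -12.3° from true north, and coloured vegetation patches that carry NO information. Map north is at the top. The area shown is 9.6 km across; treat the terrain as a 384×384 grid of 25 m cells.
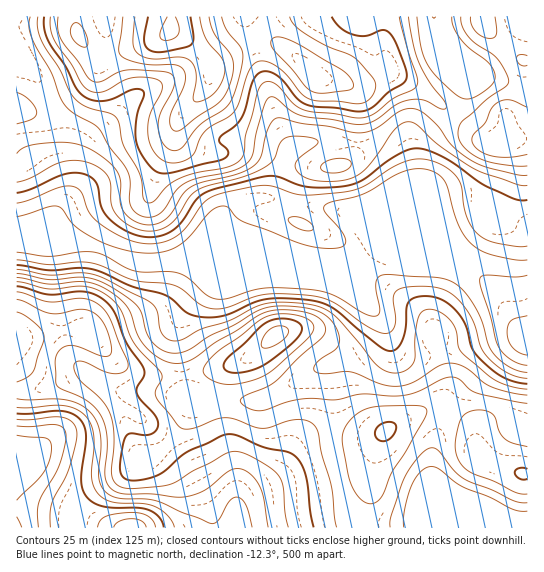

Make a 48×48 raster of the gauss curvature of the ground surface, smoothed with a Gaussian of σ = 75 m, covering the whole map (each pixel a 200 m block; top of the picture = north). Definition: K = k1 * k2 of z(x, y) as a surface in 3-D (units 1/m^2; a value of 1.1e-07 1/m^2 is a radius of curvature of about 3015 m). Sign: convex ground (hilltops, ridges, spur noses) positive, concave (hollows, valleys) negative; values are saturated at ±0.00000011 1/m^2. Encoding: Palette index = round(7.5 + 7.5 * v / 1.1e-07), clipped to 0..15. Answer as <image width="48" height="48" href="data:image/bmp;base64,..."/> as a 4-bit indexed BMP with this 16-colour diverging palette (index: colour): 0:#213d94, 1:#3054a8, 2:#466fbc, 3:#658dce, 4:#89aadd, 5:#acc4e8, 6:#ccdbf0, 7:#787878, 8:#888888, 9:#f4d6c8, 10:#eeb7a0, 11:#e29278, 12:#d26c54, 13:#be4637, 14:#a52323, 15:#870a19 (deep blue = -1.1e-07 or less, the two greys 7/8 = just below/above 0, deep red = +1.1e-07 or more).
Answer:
<image width="48" height="48" href="data:image/bmp;base64,Qk32BAAAAAAAAHYAAAAoAAAAMAAAADAAAAABAAQAAAAAAIAEAAATCwAAEwsAABAAAAAAAAAAlD0hAKhUMAC8b0YAzo1lAN2qiQDoxKwA8NvMAHh4eACIiIgAyNb0AKC37gB4kuIAVGzSADdGvgAjI6UAGQqHAHeIiHVs//UDZ3d3eIh3eIh1VoiIiIiHYWZ5h1ADz7Mld3eIiIh3eIh3ZomId4iHQmZ5h0AEhzJGd3iIh3h3d3eIiImHd3mneHZ4djBv+ERXd3iIh3eId3eIh3qIdGh3rXiHZkO//Id3d3iIh3iId3eId3rsd5hmrXiod2We+pmHh3iZh3iId3d3d3eHaslmi3iph3iJqIh3h3iId3d3iId3d4dUWrl2eHiZh4l2qXdnd4d3h3d3iHd4iIdlaJh3d2ebqZlleHZWd4d3d3d3d3eImYd2Z4d4iFWN/8hDWbhWd4iHd3iId3eJqod3d4h4iHeL/pQkarhomHd4iIiId3eImYZnZ4mHd7p1VTNXd3iZiHVYqXeId3d3iHVndniIdphkNFZ3ZXmpiHVXh2d3d3d3eHZoh2ZnZXdlaId2Znd3d3d3dVZ4iHdniZh4mXVFZ4h3eZdniGMjNHqph2eIiHdnmZh3m6dnnHd3m6d3dlM0RYqpmHeJiHd3iIdlRWd5zod3iYh1V4qpd4l2Z4iIh2d3ZmZkMjWb3Zh2RZ2merzKh3dla+yGVEZ2ZmeZdmebuKhlRr+4mqqoZVZln//HZUVniYi8upd5mJhlaKynZ3d2RGd2r//s2meJqnirqYdniKdUaby3M1Z2VoqGabuap1e6l3iqmHZneOgibP/GIleIec2VIkZkITeIdnmZh2Z3ePgjfP2WZmd4eZiGMkZ1NXd3ZmeHZmd4d5eJh3VYu4dmZ4h3d3d3d3h2Znh2ZWd3dzbNhBFIuodmd4iHd3d3d3d2aIiHd2d3dje7hTRXd2Vnd4iIiHd3d3dniIiHd2Z3iHeIh3d2VEM0d3d3iHd3d3d4iIiHdmeIiXeHd3d2VmZUV4d3iIiamHd3iIiHdnmYeHeId3ZVjOyGaIh3d3iqmIh3eIiHd5qYd2eIh3ZWz/+oeah4h3h2eJqHeIiHeJmHd3eJmHZnvuuHjNp3eIZDaHdneIiIeIh3dod4mYiHiHVFesp3mpZEZ2VFeIiJh2V4ZZiHiZmpdUIUVndmeHeImruHiaq6l0RoZZh3eImYdlRXZY3GABRpzv+3eJqqqERnZ4d3d3d3d3erY3/9MDVnmqmGVmeIh4q5eId3d2ZneHi6ZXnLdoiHd2VmdlRFV7/9loh3d3d3d3inardFeZmIiGQ1d2VWVqzKh3d3d4iHd3m4abdFeIhnmnMSWamHVHhmd4h3d3d2Zmi5ZoZXd2Q1eYeGa9uHQ2d5h4h2VFVEVmeIeJdneGNZlmr9ebhYYjW/p4d2RHlliqmHebl3m6av51r7RWAGdoeHV3eHZ9+YvduXV7qIvtiv6HmmJ6EGi96QA3ial76VeZiZZ92GioZ6qIh2bNZYiI/ER4iJhWlyFIdnNu1RE0Z4h4d3iperh4yWnHdnhmdjFu1yAYgwE2iIeHd3iHjJdldTeXVJ3Yd2WN/XEnhlV3eIiId3iHiodYpjZ1Jc/IiIeJvcdpmHd3aIh3iId3eHRs+WiABsp3iId3eIeJmId2eZh4iHZWhkJ/+YiA=="/>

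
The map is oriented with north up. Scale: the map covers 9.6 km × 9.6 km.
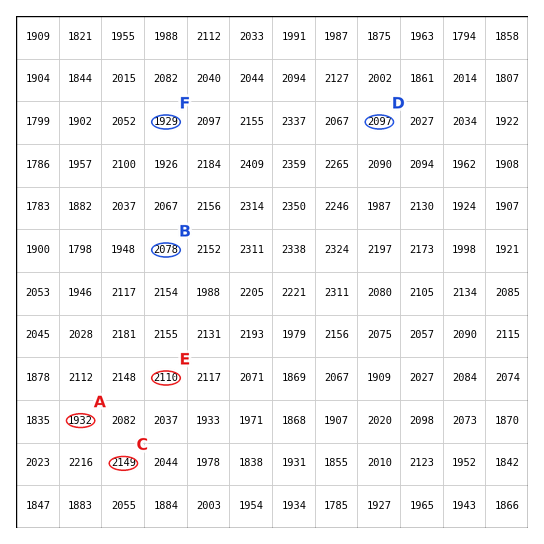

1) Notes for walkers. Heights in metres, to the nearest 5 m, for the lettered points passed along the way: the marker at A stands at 1930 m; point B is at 2080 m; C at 2150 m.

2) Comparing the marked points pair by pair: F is lower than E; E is higher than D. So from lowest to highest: F D E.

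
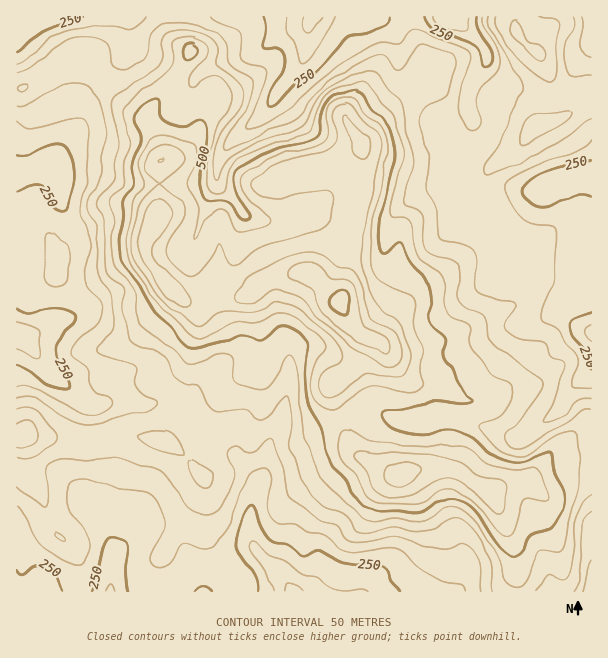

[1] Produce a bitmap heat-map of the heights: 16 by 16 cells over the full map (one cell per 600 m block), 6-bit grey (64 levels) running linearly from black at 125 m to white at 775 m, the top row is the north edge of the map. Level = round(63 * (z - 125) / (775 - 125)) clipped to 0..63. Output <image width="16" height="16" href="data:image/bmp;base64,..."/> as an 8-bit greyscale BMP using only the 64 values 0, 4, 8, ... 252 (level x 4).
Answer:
<image width="16" height="16" href="data:image/bmp;base64,Qk02BQAAAAAAADYEAAAoAAAAEAAAABAAAAABAAgAAAAAAAABAAATCwAAEwsAAAABAAAAAAAAAAAAAAEBAQACAgIAAwMDAAQEBAAFBQUABgYGAAcHBwAICAgACQkJAAoKCgALCwsADAwMAA0NDQAODg4ADw8PABAQEAAREREAEhISABMTEwAUFBQAFRUVABYWFgAXFxcAGBgYABkZGQAaGhoAGxsbABwcHAAdHR0AHh4eAB8fHwAgICAAISEhACIiIgAjIyMAJCQkACUlJQAmJiYAJycnACgoKAApKSkAKioqACsrKwAsLCwALS0tAC4uLgAvLy8AMDAwADExMQAyMjIAMzMzADQ0NAA1NTUANjY2ADc3NwA4ODgAOTk5ADo6OgA7OzsAPDw8AD09PQA+Pj4APz8/AEBAQABBQUEAQkJCAENDQwBEREQARUVFAEZGRgBHR0cASEhIAElJSQBKSkoAS0tLAExMTABNTU0ATk5OAE9PTwBQUFAAUVFRAFJSUgBTU1MAVFRUAFVVVQBWVlYAV1dXAFhYWABZWVkAWlpaAFtbWwBcXFwAXV1dAF5eXgBfX18AYGBgAGFhYQBiYmIAY2NjAGRkZABlZWUAZmZmAGdnZwBoaGgAaWlpAGpqagBra2sAbGxsAG1tbQBubm4Ab29vAHBwcABxcXEAcnJyAHNzcwB0dHQAdXV1AHZ2dgB3d3cAeHh4AHl5eQB6enoAe3t7AHx8fAB9fX0Afn5+AH9/fwCAgIAAgYGBAIKCggCDg4MAhISEAIWFhQCGhoYAh4eHAIiIiACJiYkAioqKAIuLiwCMjIwAjY2NAI6OjgCPj48AkJCQAJGRkQCSkpIAk5OTAJSUlACVlZUAlpaWAJeXlwCYmJgAmZmZAJqamgCbm5sAnJycAJ2dnQCenp4An5+fAKCgoAChoaEAoqKiAKOjowCkpKQApaWlAKampgCnp6cAqKioAKmpqQCqqqoAq6urAKysrACtra0Arq6uAK+vrwCwsLAAsbGxALKysgCzs7MAtLS0ALW1tQC2trYAt7e3ALi4uAC5ubkAurq6ALu7uwC8vLwAvb29AL6+vgC/v78AwMDAAMHBwQDCwsIAw8PDAMTExADFxcUAxsbGAMfHxwDIyMgAycnJAMrKygDLy8sAzMzMAM3NzQDOzs4Az8/PANDQ0ADR0dEA0tLSANPT0wDU1NQA1dXVANbW1gDX19cA2NjYANnZ2QDa2toA29vbANzc3ADd3d0A3t7eAN/f3wDg4OAA4eHhAOLi4gDj4+MA5OTkAOXl5QDm5uYA5+fnAOjo6ADp6ekA6urqAOvr6wDs7OwA7e3tAO7u7gDv7+8A8PDwAPHx8QDy8vIA8/PzAPT09AD19fUA9vb2APf39wD4+PgA+fn5APr6+gD7+/sA/Pz8AP39/QD+/v4A////ADA8KDw8ODAYICg0REx4dFxEUDQ8SEQoOERcWGBkmIxoVEQ8QFRcPFBsjKicmLSkfGBUUFhkZExchLDIwLSgmIB4YFxkaGRgaJSgmJCMdGh0TDhIWGRweHSsqKCckIRoUCQ8VGB8gIiEqMjMoIRwYEQkNFB8qLConMjgvJR4XEwwPEBYnMjEzNDk0KSMZFRMPEBEbMCwtLjEyLiQbFxUTDw8PHTAwKScsLi8hGBQUDw8LDBkqLR8qMDAxIhYUFA0KDg4XJisfGSEqMiQVEhYZExUTGCMiIhUQISodFhEVGRoWFxcZIR0TCw8YFxkSExwWDBITExwXDwgGDBAQCxkeFA="/>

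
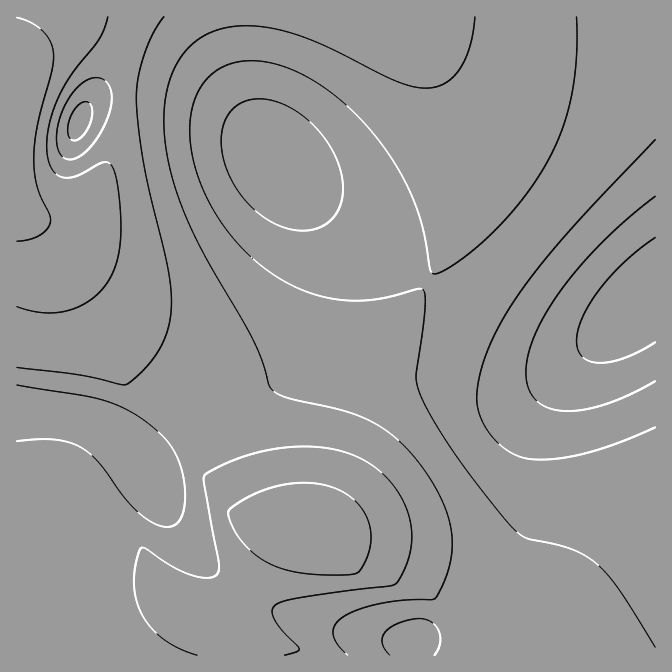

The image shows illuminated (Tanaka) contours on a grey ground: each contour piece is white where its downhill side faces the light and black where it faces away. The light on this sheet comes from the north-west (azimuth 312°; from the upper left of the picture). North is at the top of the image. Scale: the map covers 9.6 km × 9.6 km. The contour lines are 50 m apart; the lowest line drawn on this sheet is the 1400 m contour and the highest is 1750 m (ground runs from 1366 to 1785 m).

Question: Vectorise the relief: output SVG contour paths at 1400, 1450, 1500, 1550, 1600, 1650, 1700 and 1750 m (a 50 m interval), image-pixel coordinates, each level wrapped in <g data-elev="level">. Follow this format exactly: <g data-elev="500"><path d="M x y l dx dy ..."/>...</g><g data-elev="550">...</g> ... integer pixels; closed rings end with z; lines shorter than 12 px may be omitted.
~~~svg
<g data-elev="1400"><path d="M655 342l-16 10-15 6-14 4-11 1-10-2-7-5-4-8-1-8 1-12 5-11 17-29 25-27 30-23"/></g><g data-elev="1450"><path d="M655 381l-25 13-25 10-21 6-20 1-17-4-12-8-7-12-2-15 2-19 7-20 12-21 15-24 19-23 23-24 25-23 26-22"/></g><g data-elev="1500"><path d="M655 427l-36 16-35 11-30 5-26 0-18-7-16-14-13-20-4-20 3-23 8-25 12-27 18-28 21-28 28-34 88-93"/><path d="M297 230l-20-5-20-13-17-18-12-22-6-22 0-22 3-8 5-8 7-6 7-4 11-3 13 1 14 4 13 6 13 10 12 12 9 13 8 15 5 15 1 13-1 12-5 12-7 9-9 6-11 3z"/></g><g data-elev="1550"><path d="M390 655l-8-11 1-7 2-5 13-9 20-4 12 2 8 9 2 7 0 7-5 11"/><path d="M655 647l-33-53-20-26-12-10-15-7-16-6-31-6-10-6-11-11-23-30-38-52-22-37-8-21 0-10 9-62 0-13-1-7-7-1-42 10-30 1-18-2-17-5-32-15-16-12-15-13-15-16-12-17-11-18-8-19-7-20-3-18-1-25 5-22 9-16 15-13 18-7 20-1 23 4 24 10 22 13 22 19 21 21 19 25 16 27 12 27 8 26 6 37 4 4 4-1 12-6 17-12 31-28 29-34 22-33 13-32 10-33 4-38 0-40"/></g><g data-elev="1600"><path d="M348 655l-11-11-4-10 2-9 8-8 14-7 21-6 26-4 28 0 5-3 9-20 5-22 1-20-4-20-10-23-15-24-18-21-18-16-13-8-17-8-20-6-50-11-10-5-7-6-8-25-8-20-52-92-13-27-10-25-9-30-5-26-1-25 2-24 4-15 6-13 8-12 9-10 11-7 11-5 14-4 15-1 24 2 27 6 32 13 73 36 18 5 17-1 15-7 12-15 9-22 4-26"/><path d="M17 385l64 10 23 5 24 10 22 15 19 18 11 22 4 13 1 15-1 14-2 10-5 7-8 3-10-2-12-6-20-18-30-41-10-9-10-6-12-4-13-2-35 2"/><path d="M74 141l-4-3-2-5 2-15 8-13 6-3 3 0 3 2 2 4-2 15-8 14z"/></g><g data-elev="1650"><path d="M285 655l11-3 3-4-17-18-7-10-3-8 3-7 9-4 18-4 91-12 4-2 4-6 8-20 3-15-1-17-5-17-8-15-10-15-14-11-16-10-16-6-32-4-36 2-37 10-32 16-1 3 0 5 15 82-1 7-4 5-12 1-15-5-18-9-24-16-3 0-2 1-5 16-1 19 2 16 6 15 10 13 12 11 15 9 18 7"/><path d="M17 367l61 8 47 10 10-7 14-13 9-13 7-14 6-25-1-30-4-26-22-92-6-38-2-29 2-20 6-23 9-22 11-16"/><path d="M65 159l-6-7-2-12 1-15 6-17 8-14 10-11 10-5 10 1 7 6 3 10-2 13-5 17-9 15-11 12-10 7-5 1z"/></g><g data-elev="1700"><path d="M305 574l44 1 8-2 4-5 8-18 2-18-6-18-11-15-12-8-14-5-16-3-17 0-18 3-17 6-16 8-14 9-2 6 5 13 8 12 11 12 11 8 12 6 13 5z"/><path d="M17 307l17 4 14 2 16-1 14-5 14-8 10-9 8-12 6-15 4-20 1-26-4-34-5-17-4-3-4-1-27 14-9 2-6-1-7-4-4-6-4-19 2-25 10-26 13-23 28-36 8-21"/></g><g data-elev="1750"><path d="M17 241l11-1 12-5 7-7 3-6-1-9-8-16-4-12-3-28 3-32 15-53 2-15-3-14-7-11-12-9-15-5"/></g>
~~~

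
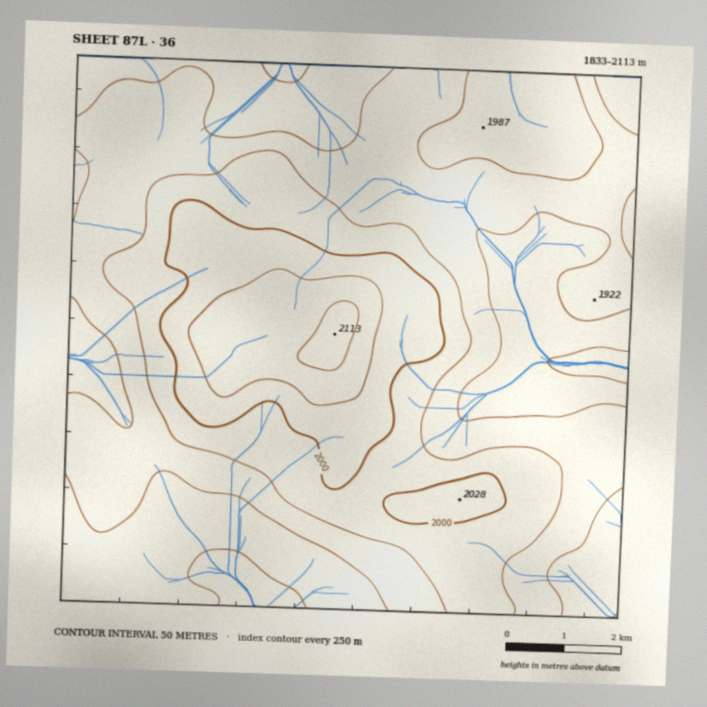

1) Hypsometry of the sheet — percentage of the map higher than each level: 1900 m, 74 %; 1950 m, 40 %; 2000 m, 17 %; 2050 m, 6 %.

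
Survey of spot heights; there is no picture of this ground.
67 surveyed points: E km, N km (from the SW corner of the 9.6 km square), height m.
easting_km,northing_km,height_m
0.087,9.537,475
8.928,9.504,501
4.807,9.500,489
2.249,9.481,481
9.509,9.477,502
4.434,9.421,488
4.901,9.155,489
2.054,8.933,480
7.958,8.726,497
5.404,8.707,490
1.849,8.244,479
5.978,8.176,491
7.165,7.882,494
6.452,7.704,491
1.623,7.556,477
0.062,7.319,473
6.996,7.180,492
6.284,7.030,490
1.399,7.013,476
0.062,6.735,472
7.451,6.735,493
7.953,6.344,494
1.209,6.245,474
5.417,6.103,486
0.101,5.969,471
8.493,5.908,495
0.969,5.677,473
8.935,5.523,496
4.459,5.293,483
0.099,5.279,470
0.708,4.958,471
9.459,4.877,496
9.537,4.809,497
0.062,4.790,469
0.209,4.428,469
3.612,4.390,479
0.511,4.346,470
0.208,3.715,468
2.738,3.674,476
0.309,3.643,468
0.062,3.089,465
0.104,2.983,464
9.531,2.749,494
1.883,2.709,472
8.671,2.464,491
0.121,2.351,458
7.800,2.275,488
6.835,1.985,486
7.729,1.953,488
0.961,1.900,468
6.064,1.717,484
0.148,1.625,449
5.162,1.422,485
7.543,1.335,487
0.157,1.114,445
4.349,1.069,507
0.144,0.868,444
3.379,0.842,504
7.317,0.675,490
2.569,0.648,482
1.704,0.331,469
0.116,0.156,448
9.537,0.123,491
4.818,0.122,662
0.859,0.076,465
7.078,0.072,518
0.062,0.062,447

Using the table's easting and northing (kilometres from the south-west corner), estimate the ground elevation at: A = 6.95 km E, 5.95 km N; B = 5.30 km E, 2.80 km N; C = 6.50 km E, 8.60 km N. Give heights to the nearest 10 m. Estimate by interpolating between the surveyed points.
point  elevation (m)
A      490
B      480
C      490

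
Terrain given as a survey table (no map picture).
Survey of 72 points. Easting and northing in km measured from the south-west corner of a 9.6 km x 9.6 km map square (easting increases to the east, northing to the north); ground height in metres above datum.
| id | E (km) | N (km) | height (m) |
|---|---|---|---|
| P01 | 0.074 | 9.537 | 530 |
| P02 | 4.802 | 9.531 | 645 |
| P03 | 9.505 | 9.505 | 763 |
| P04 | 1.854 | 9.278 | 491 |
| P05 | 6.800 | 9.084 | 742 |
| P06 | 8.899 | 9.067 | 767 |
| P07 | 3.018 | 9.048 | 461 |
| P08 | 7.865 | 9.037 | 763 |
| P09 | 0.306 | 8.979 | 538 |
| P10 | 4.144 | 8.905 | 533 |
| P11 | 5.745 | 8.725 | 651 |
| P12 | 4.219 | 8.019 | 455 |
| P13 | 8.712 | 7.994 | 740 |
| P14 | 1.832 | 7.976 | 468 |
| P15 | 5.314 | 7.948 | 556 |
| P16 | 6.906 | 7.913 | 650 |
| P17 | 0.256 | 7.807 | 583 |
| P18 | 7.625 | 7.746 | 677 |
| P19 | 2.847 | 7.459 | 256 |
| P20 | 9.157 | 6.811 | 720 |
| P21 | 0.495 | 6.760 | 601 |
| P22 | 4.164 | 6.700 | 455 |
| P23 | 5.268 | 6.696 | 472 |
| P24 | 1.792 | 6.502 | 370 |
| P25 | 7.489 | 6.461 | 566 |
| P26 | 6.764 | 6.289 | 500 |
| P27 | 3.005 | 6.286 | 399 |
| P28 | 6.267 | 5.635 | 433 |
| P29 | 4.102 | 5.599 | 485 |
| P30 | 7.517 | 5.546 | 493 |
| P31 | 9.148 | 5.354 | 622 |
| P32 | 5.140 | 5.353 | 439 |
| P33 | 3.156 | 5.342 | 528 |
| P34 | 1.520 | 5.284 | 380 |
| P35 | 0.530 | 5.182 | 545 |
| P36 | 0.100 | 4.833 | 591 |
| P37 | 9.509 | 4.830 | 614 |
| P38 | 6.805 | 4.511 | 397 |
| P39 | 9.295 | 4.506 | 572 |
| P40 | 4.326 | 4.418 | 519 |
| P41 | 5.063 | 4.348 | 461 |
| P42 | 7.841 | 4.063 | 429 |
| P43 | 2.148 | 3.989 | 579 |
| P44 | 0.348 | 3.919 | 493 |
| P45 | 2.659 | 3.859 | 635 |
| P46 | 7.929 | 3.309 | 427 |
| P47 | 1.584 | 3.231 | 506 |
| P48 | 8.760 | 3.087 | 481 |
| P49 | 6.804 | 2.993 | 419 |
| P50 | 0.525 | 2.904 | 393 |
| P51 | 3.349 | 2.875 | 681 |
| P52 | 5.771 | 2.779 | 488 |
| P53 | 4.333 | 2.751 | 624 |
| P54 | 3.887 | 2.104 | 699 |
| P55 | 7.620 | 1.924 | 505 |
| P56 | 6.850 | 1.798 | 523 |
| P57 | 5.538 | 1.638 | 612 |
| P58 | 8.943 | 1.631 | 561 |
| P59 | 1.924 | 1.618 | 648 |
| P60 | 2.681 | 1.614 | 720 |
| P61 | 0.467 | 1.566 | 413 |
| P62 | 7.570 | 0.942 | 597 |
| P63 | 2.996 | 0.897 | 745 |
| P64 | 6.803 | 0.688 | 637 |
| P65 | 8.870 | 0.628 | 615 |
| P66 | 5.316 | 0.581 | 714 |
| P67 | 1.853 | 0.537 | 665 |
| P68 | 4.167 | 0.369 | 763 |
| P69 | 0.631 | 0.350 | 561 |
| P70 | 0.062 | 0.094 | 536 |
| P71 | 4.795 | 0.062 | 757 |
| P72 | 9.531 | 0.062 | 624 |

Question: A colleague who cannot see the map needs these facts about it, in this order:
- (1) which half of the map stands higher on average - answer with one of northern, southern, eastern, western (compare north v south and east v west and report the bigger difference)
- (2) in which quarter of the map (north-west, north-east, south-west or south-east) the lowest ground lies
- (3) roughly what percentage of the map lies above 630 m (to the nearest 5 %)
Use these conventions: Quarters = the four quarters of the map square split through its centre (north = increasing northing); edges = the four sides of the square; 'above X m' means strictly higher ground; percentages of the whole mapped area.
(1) The eastern half stands higher on average than the western half.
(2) Look to the north-west quarter for the lowest ground.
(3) Ground above 630 m makes up about 25 % of the sheet.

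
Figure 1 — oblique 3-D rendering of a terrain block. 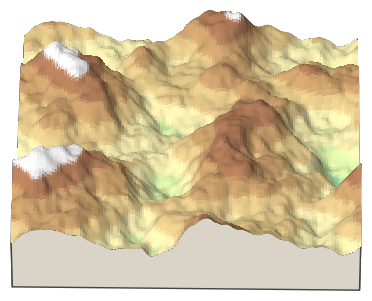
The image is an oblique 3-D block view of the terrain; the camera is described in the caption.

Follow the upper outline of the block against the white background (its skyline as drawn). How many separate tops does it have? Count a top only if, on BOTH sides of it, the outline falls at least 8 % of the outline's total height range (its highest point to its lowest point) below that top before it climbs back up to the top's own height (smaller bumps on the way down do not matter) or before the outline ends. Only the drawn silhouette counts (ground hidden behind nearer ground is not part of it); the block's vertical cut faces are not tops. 2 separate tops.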